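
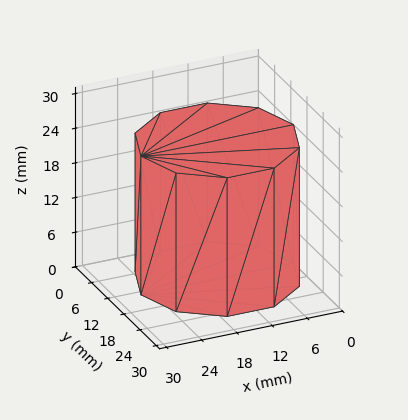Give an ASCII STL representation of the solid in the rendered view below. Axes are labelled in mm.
Reading the render: the shape is a regular 10-sided prism (a cylinder approximated with 10 flat sides), circumscribed radius ≈ 13 mm, height ≈ 24 mm (dimensions read to the nearest mm from the axis ticks). For the STL, each face is triangulated and given an outward normal.

solid part
  facet normal 0.0000 0.0000 -1.0000
    outer loop
      vertex 17.0 25.4 0.0
      vertex 23.5 20.6 0.0
      vertex 26.0 13.0 0.0
    endloop
  endfacet
  facet normal 0.0000 0.0000 -1.0000
    outer loop
      vertex 9.0 25.4 0.0
      vertex 17.0 25.4 0.0
      vertex 26.0 13.0 0.0
    endloop
  endfacet
  facet normal 0.0000 0.0000 -1.0000
    outer loop
      vertex 2.5 20.6 0.0
      vertex 9.0 25.4 0.0
      vertex 26.0 13.0 0.0
    endloop
  endfacet
  facet normal 0.0000 0.0000 -1.0000
    outer loop
      vertex 0.0 13.0 0.0
      vertex 2.5 20.6 0.0
      vertex 26.0 13.0 0.0
    endloop
  endfacet
  facet normal 0.0000 0.0000 -1.0000
    outer loop
      vertex 2.5 5.4 0.0
      vertex 0.0 13.0 0.0
      vertex 26.0 13.0 0.0
    endloop
  endfacet
  facet normal 0.0000 0.0000 -1.0000
    outer loop
      vertex 9.0 0.6 0.0
      vertex 2.5 5.4 0.0
      vertex 26.0 13.0 0.0
    endloop
  endfacet
  facet normal 0.0000 0.0000 -1.0000
    outer loop
      vertex 17.0 0.6 0.0
      vertex 9.0 0.6 0.0
      vertex 26.0 13.0 0.0
    endloop
  endfacet
  facet normal 0.0000 0.0000 -1.0000
    outer loop
      vertex 23.5 5.4 0.0
      vertex 17.0 0.6 0.0
      vertex 26.0 13.0 0.0
    endloop
  endfacet
  facet normal 0.0000 0.0000 1.0000
    outer loop
      vertex 26.0 13.0 24.0
      vertex 23.5 20.6 24.0
      vertex 17.0 25.4 24.0
    endloop
  endfacet
  facet normal 0.0000 0.0000 1.0000
    outer loop
      vertex 26.0 13.0 24.0
      vertex 17.0 25.4 24.0
      vertex 9.0 25.4 24.0
    endloop
  endfacet
  facet normal 0.0000 0.0000 1.0000
    outer loop
      vertex 26.0 13.0 24.0
      vertex 9.0 25.4 24.0
      vertex 2.5 20.6 24.0
    endloop
  endfacet
  facet normal 0.0000 0.0000 1.0000
    outer loop
      vertex 26.0 13.0 24.0
      vertex 2.5 20.6 24.0
      vertex 0.0 13.0 24.0
    endloop
  endfacet
  facet normal 0.0000 0.0000 1.0000
    outer loop
      vertex 26.0 13.0 24.0
      vertex 0.0 13.0 24.0
      vertex 2.5 5.4 24.0
    endloop
  endfacet
  facet normal 0.0000 0.0000 1.0000
    outer loop
      vertex 26.0 13.0 24.0
      vertex 2.5 5.4 24.0
      vertex 9.0 0.6 24.0
    endloop
  endfacet
  facet normal 0.0000 0.0000 1.0000
    outer loop
      vertex 26.0 13.0 24.0
      vertex 9.0 0.6 24.0
      vertex 17.0 0.6 24.0
    endloop
  endfacet
  facet normal 0.0000 0.0000 1.0000
    outer loop
      vertex 26.0 13.0 24.0
      vertex 17.0 0.6 24.0
      vertex 23.5 5.4 24.0
    endloop
  endfacet
  facet normal 0.9499 0.3125 0.0000
    outer loop
      vertex 26.0 13.0 0.0
      vertex 23.5 20.6 0.0
      vertex 23.5 20.6 24.0
    endloop
  endfacet
  facet normal 0.9499 0.3125 0.0000
    outer loop
      vertex 26.0 13.0 0.0
      vertex 23.5 20.6 24.0
      vertex 26.0 13.0 24.0
    endloop
  endfacet
  facet normal 0.5940 0.8044 0.0000
    outer loop
      vertex 23.5 20.6 0.0
      vertex 17.0 25.4 0.0
      vertex 17.0 25.4 24.0
    endloop
  endfacet
  facet normal 0.5940 0.8044 0.0000
    outer loop
      vertex 23.5 20.6 0.0
      vertex 17.0 25.4 24.0
      vertex 23.5 20.6 24.0
    endloop
  endfacet
  facet normal 0.0000 1.0000 0.0000
    outer loop
      vertex 17.0 25.4 0.0
      vertex 9.0 25.4 0.0
      vertex 9.0 25.4 24.0
    endloop
  endfacet
  facet normal 0.0000 1.0000 0.0000
    outer loop
      vertex 17.0 25.4 0.0
      vertex 9.0 25.4 24.0
      vertex 17.0 25.4 24.0
    endloop
  endfacet
  facet normal -0.5940 0.8044 0.0000
    outer loop
      vertex 9.0 25.4 0.0
      vertex 2.5 20.6 0.0
      vertex 2.5 20.6 24.0
    endloop
  endfacet
  facet normal -0.5940 0.8044 0.0000
    outer loop
      vertex 9.0 25.4 0.0
      vertex 2.5 20.6 24.0
      vertex 9.0 25.4 24.0
    endloop
  endfacet
  facet normal -0.9499 0.3125 0.0000
    outer loop
      vertex 2.5 20.6 0.0
      vertex 0.0 13.0 0.0
      vertex 0.0 13.0 24.0
    endloop
  endfacet
  facet normal -0.9499 0.3125 0.0000
    outer loop
      vertex 2.5 20.6 0.0
      vertex 0.0 13.0 24.0
      vertex 2.5 20.6 24.0
    endloop
  endfacet
  facet normal -0.9499 -0.3125 0.0000
    outer loop
      vertex 0.0 13.0 0.0
      vertex 2.5 5.4 0.0
      vertex 2.5 5.4 24.0
    endloop
  endfacet
  facet normal -0.9499 -0.3125 0.0000
    outer loop
      vertex 0.0 13.0 0.0
      vertex 2.5 5.4 24.0
      vertex 0.0 13.0 24.0
    endloop
  endfacet
  facet normal -0.5940 -0.8044 0.0000
    outer loop
      vertex 2.5 5.4 0.0
      vertex 9.0 0.6 0.0
      vertex 9.0 0.6 24.0
    endloop
  endfacet
  facet normal -0.5940 -0.8044 0.0000
    outer loop
      vertex 2.5 5.4 0.0
      vertex 9.0 0.6 24.0
      vertex 2.5 5.4 24.0
    endloop
  endfacet
  facet normal 0.0000 -1.0000 0.0000
    outer loop
      vertex 9.0 0.6 0.0
      vertex 17.0 0.6 0.0
      vertex 17.0 0.6 24.0
    endloop
  endfacet
  facet normal 0.0000 -1.0000 0.0000
    outer loop
      vertex 9.0 0.6 0.0
      vertex 17.0 0.6 24.0
      vertex 9.0 0.6 24.0
    endloop
  endfacet
  facet normal 0.5940 -0.8044 0.0000
    outer loop
      vertex 17.0 0.6 0.0
      vertex 23.5 5.4 0.0
      vertex 23.5 5.4 24.0
    endloop
  endfacet
  facet normal 0.5940 -0.8044 0.0000
    outer loop
      vertex 17.0 0.6 0.0
      vertex 23.5 5.4 24.0
      vertex 17.0 0.6 24.0
    endloop
  endfacet
  facet normal 0.9499 -0.3125 0.0000
    outer loop
      vertex 23.5 5.4 0.0
      vertex 26.0 13.0 0.0
      vertex 26.0 13.0 24.0
    endloop
  endfacet
  facet normal 0.9499 -0.3125 0.0000
    outer loop
      vertex 23.5 5.4 0.0
      vertex 26.0 13.0 24.0
      vertex 23.5 5.4 24.0
    endloop
  endfacet
endsolid part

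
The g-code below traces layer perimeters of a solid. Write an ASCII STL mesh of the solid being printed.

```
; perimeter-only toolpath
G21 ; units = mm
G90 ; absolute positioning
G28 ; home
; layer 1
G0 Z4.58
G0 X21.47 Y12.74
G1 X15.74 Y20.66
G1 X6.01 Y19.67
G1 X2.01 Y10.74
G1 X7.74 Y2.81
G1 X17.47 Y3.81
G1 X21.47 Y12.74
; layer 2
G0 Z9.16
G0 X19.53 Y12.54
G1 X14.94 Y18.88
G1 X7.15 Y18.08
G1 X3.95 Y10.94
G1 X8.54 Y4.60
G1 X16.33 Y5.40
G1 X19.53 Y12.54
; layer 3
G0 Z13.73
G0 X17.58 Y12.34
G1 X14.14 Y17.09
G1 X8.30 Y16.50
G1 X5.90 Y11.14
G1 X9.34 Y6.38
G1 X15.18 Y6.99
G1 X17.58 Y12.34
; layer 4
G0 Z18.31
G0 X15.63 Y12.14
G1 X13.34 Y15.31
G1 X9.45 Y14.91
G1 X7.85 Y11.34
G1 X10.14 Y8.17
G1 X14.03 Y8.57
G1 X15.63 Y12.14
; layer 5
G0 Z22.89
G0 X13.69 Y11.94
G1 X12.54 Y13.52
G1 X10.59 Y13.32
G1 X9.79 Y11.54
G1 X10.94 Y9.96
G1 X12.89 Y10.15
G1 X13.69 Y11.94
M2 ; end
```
solid part
  facet normal 0.0000 0.0000 -1.0000
    outer loop
      vertex 4.86 21.25 0.00
      vertex 16.54 22.45 0.00
      vertex 23.42 12.94 0.00
    endloop
  endfacet
  facet normal 0.0000 0.0000 -1.0000
    outer loop
      vertex 0.06 10.54 0.00
      vertex 4.86 21.25 0.00
      vertex 23.42 12.94 0.00
    endloop
  endfacet
  facet normal 0.0000 0.0000 -1.0000
    outer loop
      vertex 6.94 1.03 0.00
      vertex 0.06 10.54 0.00
      vertex 23.42 12.94 0.00
    endloop
  endfacet
  facet normal 0.0000 0.0000 -1.0000
    outer loop
      vertex 18.62 2.23 0.00
      vertex 6.94 1.03 0.00
      vertex 23.42 12.94 0.00
    endloop
  endfacet
  facet normal 0.7598 0.5497 0.3471
    outer loop
      vertex 23.42 12.94 0.00
      vertex 16.54 22.45 0.00
      vertex 11.74 11.74 27.47
    endloop
  endfacet
  facet normal -0.0959 0.9330 0.3470
    outer loop
      vertex 16.54 22.45 0.00
      vertex 4.86 21.25 0.00
      vertex 11.74 11.74 27.47
    endloop
  endfacet
  facet normal -0.8558 0.3836 0.3471
    outer loop
      vertex 4.86 21.25 0.00
      vertex 0.06 10.54 0.00
      vertex 11.74 11.74 27.47
    endloop
  endfacet
  facet normal -0.7598 -0.5497 0.3471
    outer loop
      vertex 0.06 10.54 0.00
      vertex 6.94 1.03 0.00
      vertex 11.74 11.74 27.47
    endloop
  endfacet
  facet normal 0.0959 -0.9330 0.3470
    outer loop
      vertex 6.94 1.03 0.00
      vertex 18.62 2.23 0.00
      vertex 11.74 11.74 27.47
    endloop
  endfacet
  facet normal 0.8558 -0.3836 0.3471
    outer loop
      vertex 18.62 2.23 0.00
      vertex 23.42 12.94 0.00
      vertex 11.74 11.74 27.47
    endloop
  endfacet
endsolid part

The G0 Z moves step by Δz≈4.58 mm. The G1 loops shrink linearly with z, so the solid tapers from its base footprint up to z≈27.5. Closing with a flat bottom cap and the tapered top and triangulating gives 10 facets — a regular 6-sided pyramid, base circumscribed radius ≈ 11.7 mm, apex at z ≈ 27.5 mm.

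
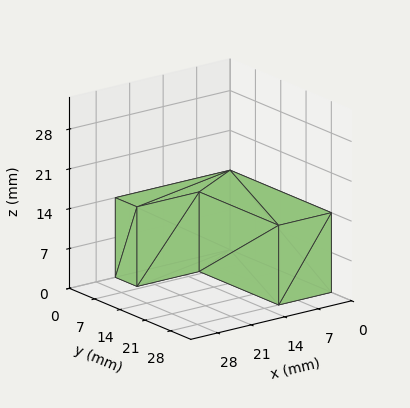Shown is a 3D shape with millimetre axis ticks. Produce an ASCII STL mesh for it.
Reading the render: the shape is an L-shaped prism: outer 24 × 28 mm, arm thicknesses ≈ 6 mm (horizontal) and 11 mm (vertical), extruded 14 mm in z (dimensions read to the nearest mm from the axis ticks). For the STL, each face is triangulated and given an outward normal.

solid part
  facet normal 0.0000 0.0000 -1.0000
    outer loop
      vertex 24.00 6.00 0.00
      vertex 24.00 0.00 0.00
      vertex 0.00 0.00 0.00
    endloop
  endfacet
  facet normal 0.0000 0.0000 -1.0000
    outer loop
      vertex 11.00 6.00 0.00
      vertex 24.00 6.00 0.00
      vertex 0.00 0.00 0.00
    endloop
  endfacet
  facet normal 0.0000 0.0000 -1.0000
    outer loop
      vertex 11.00 28.00 0.00
      vertex 11.00 6.00 0.00
      vertex 0.00 0.00 0.00
    endloop
  endfacet
  facet normal 0.0000 0.0000 -1.0000
    outer loop
      vertex 0.00 28.00 0.00
      vertex 11.00 28.00 0.00
      vertex 0.00 0.00 0.00
    endloop
  endfacet
  facet normal 0.0000 0.0000 1.0000
    outer loop
      vertex 0.00 0.00 14.00
      vertex 24.00 0.00 14.00
      vertex 24.00 6.00 14.00
    endloop
  endfacet
  facet normal 0.0000 0.0000 1.0000
    outer loop
      vertex 0.00 0.00 14.00
      vertex 24.00 6.00 14.00
      vertex 11.00 6.00 14.00
    endloop
  endfacet
  facet normal 0.0000 0.0000 1.0000
    outer loop
      vertex 0.00 0.00 14.00
      vertex 11.00 6.00 14.00
      vertex 11.00 28.00 14.00
    endloop
  endfacet
  facet normal 0.0000 0.0000 1.0000
    outer loop
      vertex 0.00 0.00 14.00
      vertex 11.00 28.00 14.00
      vertex 0.00 28.00 14.00
    endloop
  endfacet
  facet normal 0.0000 -1.0000 0.0000
    outer loop
      vertex 0.00 0.00 0.00
      vertex 24.00 0.00 0.00
      vertex 24.00 0.00 14.00
    endloop
  endfacet
  facet normal 0.0000 -1.0000 0.0000
    outer loop
      vertex 0.00 0.00 0.00
      vertex 24.00 0.00 14.00
      vertex 0.00 0.00 14.00
    endloop
  endfacet
  facet normal 1.0000 0.0000 0.0000
    outer loop
      vertex 24.00 0.00 0.00
      vertex 24.00 6.00 0.00
      vertex 24.00 6.00 14.00
    endloop
  endfacet
  facet normal 1.0000 0.0000 0.0000
    outer loop
      vertex 24.00 0.00 0.00
      vertex 24.00 6.00 14.00
      vertex 24.00 0.00 14.00
    endloop
  endfacet
  facet normal 0.0000 1.0000 0.0000
    outer loop
      vertex 24.00 6.00 0.00
      vertex 11.00 6.00 0.00
      vertex 11.00 6.00 14.00
    endloop
  endfacet
  facet normal 0.0000 1.0000 0.0000
    outer loop
      vertex 24.00 6.00 0.00
      vertex 11.00 6.00 14.00
      vertex 24.00 6.00 14.00
    endloop
  endfacet
  facet normal 1.0000 0.0000 0.0000
    outer loop
      vertex 11.00 6.00 0.00
      vertex 11.00 28.00 0.00
      vertex 11.00 28.00 14.00
    endloop
  endfacet
  facet normal 1.0000 0.0000 0.0000
    outer loop
      vertex 11.00 6.00 0.00
      vertex 11.00 28.00 14.00
      vertex 11.00 6.00 14.00
    endloop
  endfacet
  facet normal 0.0000 1.0000 0.0000
    outer loop
      vertex 11.00 28.00 0.00
      vertex 0.00 28.00 0.00
      vertex 0.00 28.00 14.00
    endloop
  endfacet
  facet normal 0.0000 1.0000 0.0000
    outer loop
      vertex 11.00 28.00 0.00
      vertex 0.00 28.00 14.00
      vertex 11.00 28.00 14.00
    endloop
  endfacet
  facet normal -1.0000 0.0000 0.0000
    outer loop
      vertex 0.00 28.00 0.00
      vertex 0.00 0.00 0.00
      vertex 0.00 0.00 14.00
    endloop
  endfacet
  facet normal -1.0000 0.0000 0.0000
    outer loop
      vertex 0.00 28.00 0.00
      vertex 0.00 0.00 14.00
      vertex 0.00 28.00 14.00
    endloop
  endfacet
endsolid part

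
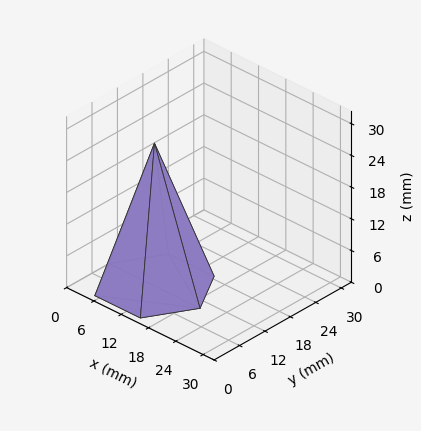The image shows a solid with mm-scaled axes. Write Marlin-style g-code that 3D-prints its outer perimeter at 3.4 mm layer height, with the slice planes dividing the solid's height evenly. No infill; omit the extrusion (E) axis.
Reading the render: the shape is a regular 6-sided pyramid, base circumscribed radius ≈ 10 mm, apex at z ≈ 27 mm (dimensions read to the nearest mm from the axis ticks). For the g-code, the solid's height is divided into equal slices at the stated Δz and each level perimeter traced with G1 moves after a G0 lift.

; perimeter-only toolpath
G21 ; units = mm
G90 ; absolute positioning
G28 ; home
; layer 1
G0 Z3.4
G0 X18.8 Y10.0
G1 X14.4 Y17.6
G1 X5.6 Y17.6
G1 X1.2 Y10.0
G1 X5.6 Y2.4
G1 X14.4 Y2.4
G1 X18.8 Y10.0
; layer 2
G0 Z6.8
G0 X17.5 Y10.0
G1 X13.8 Y16.5
G1 X6.2 Y16.5
G1 X2.5 Y10.0
G1 X6.2 Y3.5
G1 X13.8 Y3.5
G1 X17.5 Y10.0
; layer 3
G0 Z10.1
G0 X16.2 Y10.0
G1 X13.1 Y15.4
G1 X6.9 Y15.4
G1 X3.8 Y10.0
G1 X6.9 Y4.6
G1 X13.1 Y4.6
G1 X16.2 Y10.0
; layer 4
G0 Z13.5
G0 X15.0 Y10.0
G1 X12.5 Y14.3
G1 X7.5 Y14.3
G1 X5.0 Y10.0
G1 X7.5 Y5.7
G1 X12.5 Y5.7
G1 X15.0 Y10.0
; layer 5
G0 Z16.9
G0 X13.8 Y10.0
G1 X11.9 Y13.3
G1 X8.1 Y13.3
G1 X6.2 Y10.0
G1 X8.1 Y6.7
G1 X11.9 Y6.7
G1 X13.8 Y10.0
; layer 6
G0 Z20.2
G0 X12.5 Y10.0
G1 X11.2 Y12.2
G1 X8.8 Y12.2
G1 X7.5 Y10.0
G1 X8.8 Y7.8
G1 X11.2 Y7.8
G1 X12.5 Y10.0
; layer 7
G0 Z23.6
G0 X11.2 Y10.0
G1 X10.6 Y11.1
G1 X9.4 Y11.1
G1 X8.8 Y10.0
G1 X9.4 Y8.9
G1 X10.6 Y8.9
G1 X11.2 Y10.0
M2 ; end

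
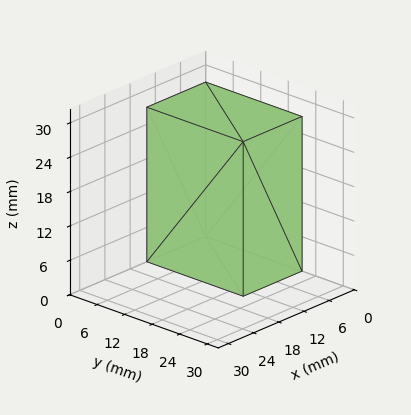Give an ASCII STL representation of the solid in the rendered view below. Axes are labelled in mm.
Reading the render: the shape is a rectangular box, roughly 14 × 21 mm footprint and 27 mm tall (dimensions read to the nearest mm from the axis ticks). For the STL, each face is triangulated and given an outward normal.

solid part
  facet normal 0.0000 0.0000 -1.0000
    outer loop
      vertex 14.0 21.0 0.0
      vertex 14.0 0.0 0.0
      vertex 0.0 0.0 0.0
    endloop
  endfacet
  facet normal 0.0000 0.0000 -1.0000
    outer loop
      vertex 0.0 21.0 0.0
      vertex 14.0 21.0 0.0
      vertex 0.0 0.0 0.0
    endloop
  endfacet
  facet normal 0.0000 0.0000 1.0000
    outer loop
      vertex 0.0 0.0 27.0
      vertex 14.0 0.0 27.0
      vertex 14.0 21.0 27.0
    endloop
  endfacet
  facet normal 0.0000 0.0000 1.0000
    outer loop
      vertex 0.0 0.0 27.0
      vertex 14.0 21.0 27.0
      vertex 0.0 21.0 27.0
    endloop
  endfacet
  facet normal 0.0000 -1.0000 0.0000
    outer loop
      vertex 0.0 0.0 0.0
      vertex 14.0 0.0 0.0
      vertex 14.0 0.0 27.0
    endloop
  endfacet
  facet normal 0.0000 -1.0000 0.0000
    outer loop
      vertex 0.0 0.0 0.0
      vertex 14.0 0.0 27.0
      vertex 0.0 0.0 27.0
    endloop
  endfacet
  facet normal 0.0000 1.0000 0.0000
    outer loop
      vertex 14.0 21.0 27.0
      vertex 14.0 21.0 0.0
      vertex 0.0 21.0 0.0
    endloop
  endfacet
  facet normal 0.0000 1.0000 0.0000
    outer loop
      vertex 0.0 21.0 27.0
      vertex 14.0 21.0 27.0
      vertex 0.0 21.0 0.0
    endloop
  endfacet
  facet normal -1.0000 0.0000 0.0000
    outer loop
      vertex 0.0 21.0 27.0
      vertex 0.0 21.0 0.0
      vertex 0.0 0.0 0.0
    endloop
  endfacet
  facet normal -1.0000 0.0000 0.0000
    outer loop
      vertex 0.0 0.0 27.0
      vertex 0.0 21.0 27.0
      vertex 0.0 0.0 0.0
    endloop
  endfacet
  facet normal 1.0000 0.0000 0.0000
    outer loop
      vertex 14.0 0.0 0.0
      vertex 14.0 21.0 0.0
      vertex 14.0 21.0 27.0
    endloop
  endfacet
  facet normal 1.0000 0.0000 0.0000
    outer loop
      vertex 14.0 0.0 0.0
      vertex 14.0 21.0 27.0
      vertex 14.0 0.0 27.0
    endloop
  endfacet
endsolid part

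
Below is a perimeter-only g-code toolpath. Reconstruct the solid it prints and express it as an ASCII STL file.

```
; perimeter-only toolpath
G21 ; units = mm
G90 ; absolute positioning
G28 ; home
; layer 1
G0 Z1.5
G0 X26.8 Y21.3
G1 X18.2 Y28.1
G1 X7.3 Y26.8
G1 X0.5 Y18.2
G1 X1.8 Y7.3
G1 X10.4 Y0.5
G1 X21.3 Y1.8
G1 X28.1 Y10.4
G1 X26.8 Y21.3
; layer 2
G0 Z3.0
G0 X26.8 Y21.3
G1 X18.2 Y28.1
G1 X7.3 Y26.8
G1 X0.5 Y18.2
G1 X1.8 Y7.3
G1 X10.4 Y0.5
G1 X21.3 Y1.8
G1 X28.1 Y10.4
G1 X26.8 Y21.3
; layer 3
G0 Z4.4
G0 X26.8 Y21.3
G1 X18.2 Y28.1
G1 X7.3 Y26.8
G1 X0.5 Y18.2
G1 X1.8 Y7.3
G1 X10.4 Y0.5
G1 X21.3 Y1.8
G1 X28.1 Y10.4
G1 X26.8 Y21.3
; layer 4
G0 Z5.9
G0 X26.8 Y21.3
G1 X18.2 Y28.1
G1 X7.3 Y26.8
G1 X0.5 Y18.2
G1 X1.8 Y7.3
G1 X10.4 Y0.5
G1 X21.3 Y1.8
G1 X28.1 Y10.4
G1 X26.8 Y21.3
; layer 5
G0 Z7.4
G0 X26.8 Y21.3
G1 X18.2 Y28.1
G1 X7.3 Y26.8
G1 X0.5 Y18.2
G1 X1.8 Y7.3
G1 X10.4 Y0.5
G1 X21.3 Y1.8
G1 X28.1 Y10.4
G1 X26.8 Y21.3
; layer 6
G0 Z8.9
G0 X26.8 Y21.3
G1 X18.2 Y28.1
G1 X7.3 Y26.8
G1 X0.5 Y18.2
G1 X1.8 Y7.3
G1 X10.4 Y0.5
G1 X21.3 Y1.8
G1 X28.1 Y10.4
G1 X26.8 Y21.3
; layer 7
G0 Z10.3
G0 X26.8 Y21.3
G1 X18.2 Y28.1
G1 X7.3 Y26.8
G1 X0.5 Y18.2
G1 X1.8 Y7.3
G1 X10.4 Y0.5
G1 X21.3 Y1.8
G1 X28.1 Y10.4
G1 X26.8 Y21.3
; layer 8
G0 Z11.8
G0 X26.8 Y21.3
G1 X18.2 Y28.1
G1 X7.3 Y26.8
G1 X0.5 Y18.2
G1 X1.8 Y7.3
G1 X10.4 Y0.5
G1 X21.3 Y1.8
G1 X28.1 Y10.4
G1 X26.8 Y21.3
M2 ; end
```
solid part
  facet normal 0.0000 0.0000 -1.0000
    outer loop
      vertex 7.3 26.8 0.0
      vertex 18.2 28.1 0.0
      vertex 26.8 21.3 0.0
    endloop
  endfacet
  facet normal 0.0000 0.0000 -1.0000
    outer loop
      vertex 0.5 18.2 0.0
      vertex 7.3 26.8 0.0
      vertex 26.8 21.3 0.0
    endloop
  endfacet
  facet normal 0.0000 0.0000 -1.0000
    outer loop
      vertex 1.8 7.3 0.0
      vertex 0.5 18.2 0.0
      vertex 26.8 21.3 0.0
    endloop
  endfacet
  facet normal 0.0000 0.0000 -1.0000
    outer loop
      vertex 10.4 0.5 0.0
      vertex 1.8 7.3 0.0
      vertex 26.8 21.3 0.0
    endloop
  endfacet
  facet normal 0.0000 0.0000 -1.0000
    outer loop
      vertex 21.3 1.8 0.0
      vertex 10.4 0.5 0.0
      vertex 26.8 21.3 0.0
    endloop
  endfacet
  facet normal 0.0000 0.0000 -1.0000
    outer loop
      vertex 28.1 10.4 0.0
      vertex 21.3 1.8 0.0
      vertex 26.8 21.3 0.0
    endloop
  endfacet
  facet normal 0.0000 0.0000 1.0000
    outer loop
      vertex 26.8 21.3 11.8
      vertex 18.2 28.1 11.8
      vertex 7.3 26.8 11.8
    endloop
  endfacet
  facet normal 0.0000 0.0000 1.0000
    outer loop
      vertex 26.8 21.3 11.8
      vertex 7.3 26.8 11.8
      vertex 0.5 18.2 11.8
    endloop
  endfacet
  facet normal 0.0000 0.0000 1.0000
    outer loop
      vertex 26.8 21.3 11.8
      vertex 0.5 18.2 11.8
      vertex 1.8 7.3 11.8
    endloop
  endfacet
  facet normal 0.0000 0.0000 1.0000
    outer loop
      vertex 26.8 21.3 11.8
      vertex 1.8 7.3 11.8
      vertex 10.4 0.5 11.8
    endloop
  endfacet
  facet normal 0.0000 0.0000 1.0000
    outer loop
      vertex 26.8 21.3 11.8
      vertex 10.4 0.5 11.8
      vertex 21.3 1.8 11.8
    endloop
  endfacet
  facet normal 0.0000 0.0000 1.0000
    outer loop
      vertex 26.8 21.3 11.8
      vertex 21.3 1.8 11.8
      vertex 28.1 10.4 11.8
    endloop
  endfacet
  facet normal 0.6202 0.7844 0.0000
    outer loop
      vertex 26.8 21.3 0.0
      vertex 18.2 28.1 0.0
      vertex 18.2 28.1 11.8
    endloop
  endfacet
  facet normal 0.6202 0.7844 0.0000
    outer loop
      vertex 26.8 21.3 0.0
      vertex 18.2 28.1 11.8
      vertex 26.8 21.3 11.8
    endloop
  endfacet
  facet normal -0.1184 0.9930 0.0000
    outer loop
      vertex 18.2 28.1 0.0
      vertex 7.3 26.8 0.0
      vertex 7.3 26.8 11.8
    endloop
  endfacet
  facet normal -0.1184 0.9930 0.0000
    outer loop
      vertex 18.2 28.1 0.0
      vertex 7.3 26.8 11.8
      vertex 18.2 28.1 11.8
    endloop
  endfacet
  facet normal -0.7844 0.6202 0.0000
    outer loop
      vertex 7.3 26.8 0.0
      vertex 0.5 18.2 0.0
      vertex 0.5 18.2 11.8
    endloop
  endfacet
  facet normal -0.7844 0.6202 0.0000
    outer loop
      vertex 7.3 26.8 0.0
      vertex 0.5 18.2 11.8
      vertex 7.3 26.8 11.8
    endloop
  endfacet
  facet normal -0.9930 -0.1184 0.0000
    outer loop
      vertex 0.5 18.2 0.0
      vertex 1.8 7.3 0.0
      vertex 1.8 7.3 11.8
    endloop
  endfacet
  facet normal -0.9930 -0.1184 0.0000
    outer loop
      vertex 0.5 18.2 0.0
      vertex 1.8 7.3 11.8
      vertex 0.5 18.2 11.8
    endloop
  endfacet
  facet normal -0.6202 -0.7844 0.0000
    outer loop
      vertex 1.8 7.3 0.0
      vertex 10.4 0.5 0.0
      vertex 10.4 0.5 11.8
    endloop
  endfacet
  facet normal -0.6202 -0.7844 0.0000
    outer loop
      vertex 1.8 7.3 0.0
      vertex 10.4 0.5 11.8
      vertex 1.8 7.3 11.8
    endloop
  endfacet
  facet normal 0.1184 -0.9930 0.0000
    outer loop
      vertex 10.4 0.5 0.0
      vertex 21.3 1.8 0.0
      vertex 21.3 1.8 11.8
    endloop
  endfacet
  facet normal 0.1184 -0.9930 0.0000
    outer loop
      vertex 10.4 0.5 0.0
      vertex 21.3 1.8 11.8
      vertex 10.4 0.5 11.8
    endloop
  endfacet
  facet normal 0.7844 -0.6202 0.0000
    outer loop
      vertex 21.3 1.8 0.0
      vertex 28.1 10.4 0.0
      vertex 28.1 10.4 11.8
    endloop
  endfacet
  facet normal 0.7844 -0.6202 0.0000
    outer loop
      vertex 21.3 1.8 0.0
      vertex 28.1 10.4 11.8
      vertex 21.3 1.8 11.8
    endloop
  endfacet
  facet normal 0.9930 0.1184 0.0000
    outer loop
      vertex 28.1 10.4 0.0
      vertex 26.8 21.3 0.0
      vertex 26.8 21.3 11.8
    endloop
  endfacet
  facet normal 0.9930 0.1184 0.0000
    outer loop
      vertex 28.1 10.4 0.0
      vertex 26.8 21.3 11.8
      vertex 28.1 10.4 11.8
    endloop
  endfacet
endsolid part

The G0 Z moves step by Δz≈1.5 mm. Every layer's G1 loop is the same polygon, so the solid is a straight extrusion of it from z=0 to z≈11.8. Closing with flat bottom and top caps and triangulating gives 28 facets — a regular 8-sided prism (a cylinder approximated with 8 flat sides), circumscribed radius ≈ 14.3 mm, height ≈ 11.8 mm.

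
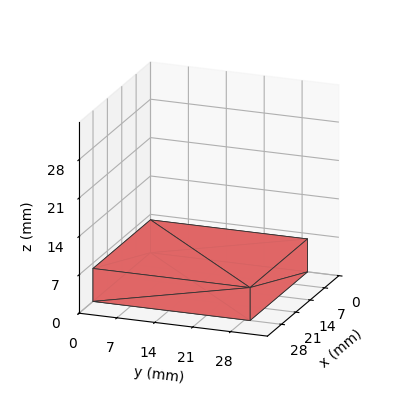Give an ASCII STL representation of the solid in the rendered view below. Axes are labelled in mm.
Reading the render: the shape is a rectangular box, roughly 28 × 29 mm footprint and 6 mm tall (dimensions read to the nearest mm from the axis ticks). For the STL, each face is triangulated and given an outward normal.

solid part
  facet normal 0.0000 0.0000 -1.0000
    outer loop
      vertex 28.00 29.00 0.00
      vertex 28.00 0.00 0.00
      vertex 0.00 0.00 0.00
    endloop
  endfacet
  facet normal 0.0000 0.0000 -1.0000
    outer loop
      vertex 0.00 29.00 0.00
      vertex 28.00 29.00 0.00
      vertex 0.00 0.00 0.00
    endloop
  endfacet
  facet normal 0.0000 0.0000 1.0000
    outer loop
      vertex 0.00 0.00 6.00
      vertex 28.00 0.00 6.00
      vertex 28.00 29.00 6.00
    endloop
  endfacet
  facet normal 0.0000 0.0000 1.0000
    outer loop
      vertex 0.00 0.00 6.00
      vertex 28.00 29.00 6.00
      vertex 0.00 29.00 6.00
    endloop
  endfacet
  facet normal 0.0000 -1.0000 0.0000
    outer loop
      vertex 0.00 0.00 0.00
      vertex 28.00 0.00 0.00
      vertex 28.00 0.00 6.00
    endloop
  endfacet
  facet normal 0.0000 -1.0000 0.0000
    outer loop
      vertex 0.00 0.00 0.00
      vertex 28.00 0.00 6.00
      vertex 0.00 0.00 6.00
    endloop
  endfacet
  facet normal 0.0000 1.0000 0.0000
    outer loop
      vertex 28.00 29.00 6.00
      vertex 28.00 29.00 0.00
      vertex 0.00 29.00 0.00
    endloop
  endfacet
  facet normal 0.0000 1.0000 0.0000
    outer loop
      vertex 0.00 29.00 6.00
      vertex 28.00 29.00 6.00
      vertex 0.00 29.00 0.00
    endloop
  endfacet
  facet normal -1.0000 0.0000 0.0000
    outer loop
      vertex 0.00 29.00 6.00
      vertex 0.00 29.00 0.00
      vertex 0.00 0.00 0.00
    endloop
  endfacet
  facet normal -1.0000 0.0000 0.0000
    outer loop
      vertex 0.00 0.00 6.00
      vertex 0.00 29.00 6.00
      vertex 0.00 0.00 0.00
    endloop
  endfacet
  facet normal 1.0000 0.0000 0.0000
    outer loop
      vertex 28.00 0.00 0.00
      vertex 28.00 29.00 0.00
      vertex 28.00 29.00 6.00
    endloop
  endfacet
  facet normal 1.0000 0.0000 0.0000
    outer loop
      vertex 28.00 0.00 0.00
      vertex 28.00 29.00 6.00
      vertex 28.00 0.00 6.00
    endloop
  endfacet
endsolid part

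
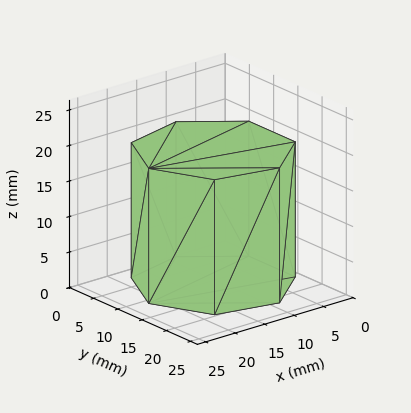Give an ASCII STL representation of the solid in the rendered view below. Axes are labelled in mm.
Reading the render: the shape is a regular 7-sided prism (a cylinder approximated with 7 flat sides), circumscribed radius ≈ 11 mm, height ≈ 19 mm (dimensions read to the nearest mm from the axis ticks). For the STL, each face is triangulated and given an outward normal.

solid part
  facet normal 0.0000 0.0000 -1.0000
    outer loop
      vertex 8.6 21.7 0.0
      vertex 17.9 19.6 0.0
      vertex 22.0 11.0 0.0
    endloop
  endfacet
  facet normal 0.0000 0.0000 -1.0000
    outer loop
      vertex 1.1 15.8 0.0
      vertex 8.6 21.7 0.0
      vertex 22.0 11.0 0.0
    endloop
  endfacet
  facet normal 0.0000 0.0000 -1.0000
    outer loop
      vertex 1.1 6.2 0.0
      vertex 1.1 15.8 0.0
      vertex 22.0 11.0 0.0
    endloop
  endfacet
  facet normal 0.0000 0.0000 -1.0000
    outer loop
      vertex 8.6 0.3 0.0
      vertex 1.1 6.2 0.0
      vertex 22.0 11.0 0.0
    endloop
  endfacet
  facet normal 0.0000 0.0000 -1.0000
    outer loop
      vertex 17.9 2.4 0.0
      vertex 8.6 0.3 0.0
      vertex 22.0 11.0 0.0
    endloop
  endfacet
  facet normal 0.0000 0.0000 1.0000
    outer loop
      vertex 22.0 11.0 19.0
      vertex 17.9 19.6 19.0
      vertex 8.6 21.7 19.0
    endloop
  endfacet
  facet normal 0.0000 0.0000 1.0000
    outer loop
      vertex 22.0 11.0 19.0
      vertex 8.6 21.7 19.0
      vertex 1.1 15.8 19.0
    endloop
  endfacet
  facet normal 0.0000 0.0000 1.0000
    outer loop
      vertex 22.0 11.0 19.0
      vertex 1.1 15.8 19.0
      vertex 1.1 6.2 19.0
    endloop
  endfacet
  facet normal 0.0000 0.0000 1.0000
    outer loop
      vertex 22.0 11.0 19.0
      vertex 1.1 6.2 19.0
      vertex 8.6 0.3 19.0
    endloop
  endfacet
  facet normal 0.0000 0.0000 1.0000
    outer loop
      vertex 22.0 11.0 19.0
      vertex 8.6 0.3 19.0
      vertex 17.9 2.4 19.0
    endloop
  endfacet
  facet normal 0.9027 0.4303 0.0000
    outer loop
      vertex 22.0 11.0 0.0
      vertex 17.9 19.6 0.0
      vertex 17.9 19.6 19.0
    endloop
  endfacet
  facet normal 0.9027 0.4303 0.0000
    outer loop
      vertex 22.0 11.0 0.0
      vertex 17.9 19.6 19.0
      vertex 22.0 11.0 19.0
    endloop
  endfacet
  facet normal 0.2203 0.9754 0.0000
    outer loop
      vertex 17.9 19.6 0.0
      vertex 8.6 21.7 0.0
      vertex 8.6 21.7 19.0
    endloop
  endfacet
  facet normal 0.2203 0.9754 0.0000
    outer loop
      vertex 17.9 19.6 0.0
      vertex 8.6 21.7 19.0
      vertex 17.9 19.6 19.0
    endloop
  endfacet
  facet normal -0.6183 0.7860 0.0000
    outer loop
      vertex 8.6 21.7 0.0
      vertex 1.1 15.8 0.0
      vertex 1.1 15.8 19.0
    endloop
  endfacet
  facet normal -0.6183 0.7860 0.0000
    outer loop
      vertex 8.6 21.7 0.0
      vertex 1.1 15.8 19.0
      vertex 8.6 21.7 19.0
    endloop
  endfacet
  facet normal -1.0000 0.0000 0.0000
    outer loop
      vertex 1.1 15.8 0.0
      vertex 1.1 6.2 0.0
      vertex 1.1 6.2 19.0
    endloop
  endfacet
  facet normal -1.0000 0.0000 0.0000
    outer loop
      vertex 1.1 15.8 0.0
      vertex 1.1 6.2 19.0
      vertex 1.1 15.8 19.0
    endloop
  endfacet
  facet normal -0.6183 -0.7860 0.0000
    outer loop
      vertex 1.1 6.2 0.0
      vertex 8.6 0.3 0.0
      vertex 8.6 0.3 19.0
    endloop
  endfacet
  facet normal -0.6183 -0.7860 0.0000
    outer loop
      vertex 1.1 6.2 0.0
      vertex 8.6 0.3 19.0
      vertex 1.1 6.2 19.0
    endloop
  endfacet
  facet normal 0.2203 -0.9754 0.0000
    outer loop
      vertex 8.6 0.3 0.0
      vertex 17.9 2.4 0.0
      vertex 17.9 2.4 19.0
    endloop
  endfacet
  facet normal 0.2203 -0.9754 0.0000
    outer loop
      vertex 8.6 0.3 0.0
      vertex 17.9 2.4 19.0
      vertex 8.6 0.3 19.0
    endloop
  endfacet
  facet normal 0.9027 -0.4303 0.0000
    outer loop
      vertex 17.9 2.4 0.0
      vertex 22.0 11.0 0.0
      vertex 22.0 11.0 19.0
    endloop
  endfacet
  facet normal 0.9027 -0.4303 0.0000
    outer loop
      vertex 17.9 2.4 0.0
      vertex 22.0 11.0 19.0
      vertex 17.9 2.4 19.0
    endloop
  endfacet
endsolid part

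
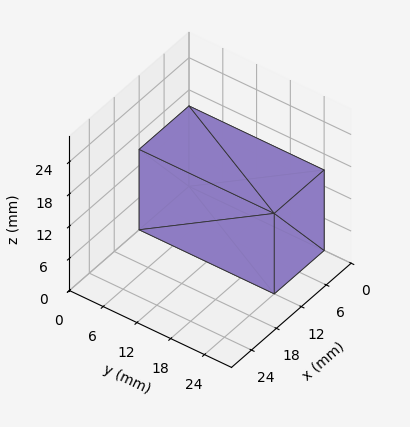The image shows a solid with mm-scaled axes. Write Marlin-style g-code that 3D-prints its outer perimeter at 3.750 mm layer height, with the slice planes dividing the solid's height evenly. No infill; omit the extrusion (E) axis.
Reading the render: the shape is a rectangular box, roughly 12 × 24 mm footprint and 15 mm tall (dimensions read to the nearest mm from the axis ticks). For the g-code, the solid's height is divided into equal slices at the stated Δz and each level perimeter traced with G1 moves after a G0 lift.

; perimeter-only toolpath
G21 ; units = mm
G90 ; absolute positioning
G28 ; home
; layer 1
G0 Z3.750
G0 X0.000 Y0.000
G1 X12.000 Y0.000
G1 X12.000 Y24.000
G1 X0.000 Y24.000
G1 X0.000 Y0.000
; layer 2
G0 Z7.500
G0 X0.000 Y0.000
G1 X12.000 Y0.000
G1 X12.000 Y24.000
G1 X0.000 Y24.000
G1 X0.000 Y0.000
; layer 3
G0 Z11.250
G0 X0.000 Y0.000
G1 X12.000 Y0.000
G1 X12.000 Y24.000
G1 X0.000 Y24.000
G1 X0.000 Y0.000
; layer 4
G0 Z15.000
G0 X0.000 Y0.000
G1 X12.000 Y0.000
G1 X12.000 Y24.000
G1 X0.000 Y24.000
G1 X0.000 Y0.000
M2 ; end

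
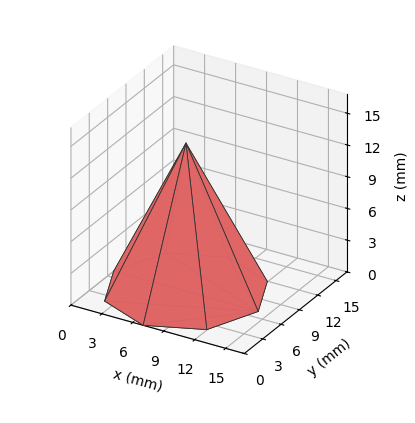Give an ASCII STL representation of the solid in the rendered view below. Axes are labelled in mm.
Reading the render: the shape is a regular 8-sided pyramid, base circumscribed radius ≈ 7 mm, apex at z ≈ 14 mm (dimensions read to the nearest mm from the axis ticks). For the STL, each face is triangulated and given an outward normal.

solid part
  facet normal 0.0000 0.0000 -1.0000
    outer loop
      vertex 7.000 14.000 0.000
      vertex 11.950 11.950 0.000
      vertex 14.000 7.000 0.000
    endloop
  endfacet
  facet normal 0.0000 0.0000 -1.0000
    outer loop
      vertex 2.050 11.950 0.000
      vertex 7.000 14.000 0.000
      vertex 14.000 7.000 0.000
    endloop
  endfacet
  facet normal 0.0000 0.0000 -1.0000
    outer loop
      vertex 0.000 7.000 0.000
      vertex 2.050 11.950 0.000
      vertex 14.000 7.000 0.000
    endloop
  endfacet
  facet normal 0.0000 0.0000 -1.0000
    outer loop
      vertex 2.050 2.050 0.000
      vertex 0.000 7.000 0.000
      vertex 14.000 7.000 0.000
    endloop
  endfacet
  facet normal 0.0000 0.0000 -1.0000
    outer loop
      vertex 7.000 0.000 0.000
      vertex 2.050 2.050 0.000
      vertex 14.000 7.000 0.000
    endloop
  endfacet
  facet normal 0.0000 0.0000 -1.0000
    outer loop
      vertex 11.950 2.050 0.000
      vertex 7.000 0.000 0.000
      vertex 14.000 7.000 0.000
    endloop
  endfacet
  facet normal 0.8387 0.3474 0.4194
    outer loop
      vertex 14.000 7.000 0.000
      vertex 11.950 11.950 0.000
      vertex 7.000 7.000 14.000
    endloop
  endfacet
  facet normal 0.3474 0.8387 0.4194
    outer loop
      vertex 11.950 11.950 0.000
      vertex 7.000 14.000 0.000
      vertex 7.000 7.000 14.000
    endloop
  endfacet
  facet normal -0.3474 0.8387 0.4194
    outer loop
      vertex 7.000 14.000 0.000
      vertex 2.050 11.950 0.000
      vertex 7.000 7.000 14.000
    endloop
  endfacet
  facet normal -0.8387 0.3474 0.4194
    outer loop
      vertex 2.050 11.950 0.000
      vertex 0.000 7.000 0.000
      vertex 7.000 7.000 14.000
    endloop
  endfacet
  facet normal -0.8387 -0.3474 0.4194
    outer loop
      vertex 0.000 7.000 0.000
      vertex 2.050 2.050 0.000
      vertex 7.000 7.000 14.000
    endloop
  endfacet
  facet normal -0.3474 -0.8387 0.4194
    outer loop
      vertex 2.050 2.050 0.000
      vertex 7.000 0.000 0.000
      vertex 7.000 7.000 14.000
    endloop
  endfacet
  facet normal 0.3474 -0.8387 0.4194
    outer loop
      vertex 7.000 0.000 0.000
      vertex 11.950 2.050 0.000
      vertex 7.000 7.000 14.000
    endloop
  endfacet
  facet normal 0.8387 -0.3474 0.4194
    outer loop
      vertex 11.950 2.050 0.000
      vertex 14.000 7.000 0.000
      vertex 7.000 7.000 14.000
    endloop
  endfacet
endsolid part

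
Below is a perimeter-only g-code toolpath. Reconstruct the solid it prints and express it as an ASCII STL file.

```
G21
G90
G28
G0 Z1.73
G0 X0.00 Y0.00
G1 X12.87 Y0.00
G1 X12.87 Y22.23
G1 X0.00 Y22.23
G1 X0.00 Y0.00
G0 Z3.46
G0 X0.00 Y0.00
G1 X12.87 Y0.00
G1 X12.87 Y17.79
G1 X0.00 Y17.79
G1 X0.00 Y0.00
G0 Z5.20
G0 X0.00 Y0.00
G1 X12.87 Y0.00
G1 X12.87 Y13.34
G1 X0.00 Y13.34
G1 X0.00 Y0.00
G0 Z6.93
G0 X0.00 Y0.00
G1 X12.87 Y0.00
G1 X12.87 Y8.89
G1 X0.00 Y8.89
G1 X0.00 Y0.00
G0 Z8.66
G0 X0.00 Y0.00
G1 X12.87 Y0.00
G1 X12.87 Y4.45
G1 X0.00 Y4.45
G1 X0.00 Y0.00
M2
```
solid part
  facet normal 0.0000 0.0000 -1.0000
    outer loop
      vertex 12.87 26.68 0.00
      vertex 12.87 0.00 0.00
      vertex 0.00 0.00 0.00
    endloop
  endfacet
  facet normal 0.0000 0.0000 -1.0000
    outer loop
      vertex 0.00 26.68 0.00
      vertex 12.87 26.68 0.00
      vertex 0.00 0.00 0.00
    endloop
  endfacet
  facet normal 0.0000 -1.0000 0.0000
    outer loop
      vertex 0.00 0.00 0.00
      vertex 12.87 0.00 0.00
      vertex 12.87 0.00 10.39
    endloop
  endfacet
  facet normal 0.0000 -1.0000 0.0000
    outer loop
      vertex 0.00 0.00 0.00
      vertex 12.87 0.00 10.39
      vertex 0.00 0.00 10.39
    endloop
  endfacet
  facet normal 0.0000 0.3629 0.9318
    outer loop
      vertex 0.00 0.00 10.39
      vertex 12.87 0.00 10.39
      vertex 12.87 26.68 0.00
    endloop
  endfacet
  facet normal 0.0000 0.3629 0.9318
    outer loop
      vertex 0.00 0.00 10.39
      vertex 12.87 26.68 0.00
      vertex 0.00 26.68 0.00
    endloop
  endfacet
  facet normal -1.0000 0.0000 0.0000
    outer loop
      vertex 0.00 0.00 10.39
      vertex 0.00 26.68 0.00
      vertex 0.00 0.00 0.00
    endloop
  endfacet
  facet normal 1.0000 0.0000 0.0000
    outer loop
      vertex 12.87 0.00 0.00
      vertex 12.87 26.68 0.00
      vertex 12.87 0.00 10.39
    endloop
  endfacet
endsolid part

The G0 Z moves step by Δz≈1.73 mm. The G1 loops shrink linearly with z, so the solid tapers from its base footprint up to z≈10.4. Closing with a flat bottom cap and the tapered top and triangulating gives 8 facets — a wedge (ramp): 12.9 × 26.7 mm base, rising to 10.4 mm along the y=0 edge and sloping linearly to z=0 at y=26.7.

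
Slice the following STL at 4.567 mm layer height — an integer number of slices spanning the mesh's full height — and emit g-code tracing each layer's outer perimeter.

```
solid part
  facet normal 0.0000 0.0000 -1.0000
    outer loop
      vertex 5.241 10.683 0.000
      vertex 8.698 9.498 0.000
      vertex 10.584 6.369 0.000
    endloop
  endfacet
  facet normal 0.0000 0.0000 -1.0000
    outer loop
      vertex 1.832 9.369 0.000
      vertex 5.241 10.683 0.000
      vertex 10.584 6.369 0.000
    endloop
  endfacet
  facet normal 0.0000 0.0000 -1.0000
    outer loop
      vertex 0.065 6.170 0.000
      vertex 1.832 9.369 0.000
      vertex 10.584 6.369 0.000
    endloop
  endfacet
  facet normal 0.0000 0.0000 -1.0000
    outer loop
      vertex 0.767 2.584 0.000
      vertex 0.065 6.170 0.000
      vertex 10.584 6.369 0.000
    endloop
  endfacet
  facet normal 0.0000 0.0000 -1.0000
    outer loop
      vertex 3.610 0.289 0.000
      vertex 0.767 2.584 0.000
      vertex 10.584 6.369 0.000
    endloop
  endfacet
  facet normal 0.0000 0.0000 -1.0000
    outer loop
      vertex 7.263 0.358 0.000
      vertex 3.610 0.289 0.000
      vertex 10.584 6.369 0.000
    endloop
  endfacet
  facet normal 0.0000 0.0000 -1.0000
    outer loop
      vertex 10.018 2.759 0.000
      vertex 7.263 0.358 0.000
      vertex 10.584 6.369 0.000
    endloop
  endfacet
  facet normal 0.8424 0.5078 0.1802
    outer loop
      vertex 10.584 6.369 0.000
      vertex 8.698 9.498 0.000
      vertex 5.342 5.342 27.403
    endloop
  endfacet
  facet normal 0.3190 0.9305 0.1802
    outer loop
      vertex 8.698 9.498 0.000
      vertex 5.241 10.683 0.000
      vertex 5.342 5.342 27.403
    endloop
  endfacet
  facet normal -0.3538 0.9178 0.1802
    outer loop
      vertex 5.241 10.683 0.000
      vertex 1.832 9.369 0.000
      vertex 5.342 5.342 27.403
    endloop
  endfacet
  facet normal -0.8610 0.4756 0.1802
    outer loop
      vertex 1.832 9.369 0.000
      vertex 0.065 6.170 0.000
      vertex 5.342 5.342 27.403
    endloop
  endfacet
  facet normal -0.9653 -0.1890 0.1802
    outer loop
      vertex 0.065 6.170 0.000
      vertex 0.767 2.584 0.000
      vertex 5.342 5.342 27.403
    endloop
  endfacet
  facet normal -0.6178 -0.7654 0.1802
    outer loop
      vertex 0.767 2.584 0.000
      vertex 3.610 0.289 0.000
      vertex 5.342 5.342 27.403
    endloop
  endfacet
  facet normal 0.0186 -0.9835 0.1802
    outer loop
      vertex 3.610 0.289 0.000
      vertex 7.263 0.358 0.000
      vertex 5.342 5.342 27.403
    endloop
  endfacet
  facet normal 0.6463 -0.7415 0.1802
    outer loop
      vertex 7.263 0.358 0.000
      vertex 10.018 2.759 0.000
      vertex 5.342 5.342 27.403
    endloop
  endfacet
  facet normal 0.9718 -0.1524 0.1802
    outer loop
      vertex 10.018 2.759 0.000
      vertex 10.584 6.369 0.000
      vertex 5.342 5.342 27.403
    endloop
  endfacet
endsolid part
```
; perimeter-only toolpath
G21 ; units = mm
G90 ; absolute positioning
G28 ; home
; layer 1
G0 Z4.567
G0 X9.710 Y6.198
G1 X8.139 Y8.805
G1 X5.258 Y9.793
G1 X2.417 Y8.698
G1 X0.944 Y6.032
G1 X1.529 Y3.044
G1 X3.899 Y1.131
G1 X6.943 Y1.189
G1 X9.239 Y3.189
G1 X9.710 Y6.198
; layer 2
G0 Z9.134
G0 X8.837 Y6.027
G1 X7.579 Y8.113
G1 X5.275 Y8.903
G1 X3.002 Y8.027
G1 X1.824 Y5.894
G1 X2.292 Y3.503
G1 X4.187 Y1.973
G1 X6.623 Y2.019
G1 X8.459 Y3.620
G1 X8.837 Y6.027
; layer 3
G0 Z13.701
G0 X7.963 Y5.855
G1 X7.020 Y7.420
G1 X5.291 Y8.012
G1 X3.587 Y7.355
G1 X2.704 Y5.756
G1 X3.054 Y3.963
G1 X4.476 Y2.815
G1 X6.303 Y2.850
G1 X7.680 Y4.050
G1 X7.963 Y5.855
; layer 4
G0 Z18.269
G0 X7.089 Y5.684
G1 X6.461 Y6.727
G1 X5.308 Y7.122
G1 X4.172 Y6.684
G1 X3.583 Y5.618
G1 X3.817 Y4.423
G1 X4.765 Y3.658
G1 X5.982 Y3.681
G1 X6.901 Y4.481
G1 X7.089 Y5.684
; layer 5
G0 Z22.836
G0 X6.216 Y5.513
G1 X5.901 Y6.035
G1 X5.325 Y6.232
G1 X4.757 Y6.013
G1 X4.462 Y5.480
G1 X4.579 Y4.882
G1 X5.053 Y4.500
G1 X5.662 Y4.511
G1 X6.121 Y4.912
G1 X6.216 Y5.513
M2 ; end

The solid is a regular 9-sided pyramid, base circumscribed radius ≈ 5.34 mm, apex at z ≈ 27.4 mm. Slicing at Δz = 4.567 mm — 6 equal slices spanning the solid's height, so layer i sits at z = i·h/6 — gives 5 non-empty perimeters. Each is a 9-segment closed polygon; G0 lifts to the layer z and rapids to the start vertex, then G1 traces the edges. The cross-section shrinks linearly with z (the slice at the apex is degenerate and omitted).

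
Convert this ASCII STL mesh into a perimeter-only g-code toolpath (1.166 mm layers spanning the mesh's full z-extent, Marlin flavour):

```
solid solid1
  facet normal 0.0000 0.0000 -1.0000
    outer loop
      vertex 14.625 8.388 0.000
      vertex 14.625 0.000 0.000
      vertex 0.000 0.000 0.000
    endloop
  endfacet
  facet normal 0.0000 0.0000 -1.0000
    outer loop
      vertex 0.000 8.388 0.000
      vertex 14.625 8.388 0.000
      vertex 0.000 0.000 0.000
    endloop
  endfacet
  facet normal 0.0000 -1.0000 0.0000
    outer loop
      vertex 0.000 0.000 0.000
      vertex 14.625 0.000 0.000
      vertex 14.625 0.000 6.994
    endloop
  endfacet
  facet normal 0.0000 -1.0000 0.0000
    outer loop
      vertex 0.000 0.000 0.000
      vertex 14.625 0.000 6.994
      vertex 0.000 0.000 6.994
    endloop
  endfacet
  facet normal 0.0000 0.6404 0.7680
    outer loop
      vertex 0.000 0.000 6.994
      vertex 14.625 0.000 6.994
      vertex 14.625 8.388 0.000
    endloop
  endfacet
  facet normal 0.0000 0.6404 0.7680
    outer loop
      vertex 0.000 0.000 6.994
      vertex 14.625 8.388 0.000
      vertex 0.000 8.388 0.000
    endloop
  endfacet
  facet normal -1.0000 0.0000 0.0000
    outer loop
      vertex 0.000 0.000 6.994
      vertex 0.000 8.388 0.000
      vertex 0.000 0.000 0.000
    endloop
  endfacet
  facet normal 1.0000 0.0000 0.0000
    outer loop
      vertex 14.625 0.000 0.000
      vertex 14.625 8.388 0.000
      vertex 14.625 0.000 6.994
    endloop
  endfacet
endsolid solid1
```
; perimeter-only toolpath
G21 ; units = mm
G90 ; absolute positioning
G28 ; home
; layer 1
G0 Z1.166
G0 X0.000 Y0.000
G1 X14.625 Y0.000
G1 X14.625 Y6.990
G1 X0.000 Y6.990
G1 X0.000 Y0.000
; layer 2
G0 Z2.331
G0 X0.000 Y0.000
G1 X14.625 Y0.000
G1 X14.625 Y5.592
G1 X0.000 Y5.592
G1 X0.000 Y0.000
; layer 3
G0 Z3.497
G0 X0.000 Y0.000
G1 X14.625 Y0.000
G1 X14.625 Y4.194
G1 X0.000 Y4.194
G1 X0.000 Y0.000
; layer 4
G0 Z4.663
G0 X0.000 Y0.000
G1 X14.625 Y0.000
G1 X14.625 Y2.796
G1 X0.000 Y2.796
G1 X0.000 Y0.000
; layer 5
G0 Z5.828
G0 X0.000 Y0.000
G1 X14.625 Y0.000
G1 X14.625 Y1.398
G1 X0.000 Y1.398
G1 X0.000 Y0.000
M2 ; end

The solid is a wedge (ramp): 14.6 × 8.39 mm base, rising to 6.99 mm along the y=0 edge and sloping linearly to z=0 at y=8.39. Slicing at Δz = 1.166 mm — 6 equal slices spanning the solid's height, so layer i sits at z = i·h/6 — gives 5 non-empty perimeters. Each is a 4-segment closed polygon; G0 lifts to the layer z and rapids to the start vertex, then G1 traces the edges. The cross-section shrinks linearly with z (the slice at the apex is degenerate and omitted).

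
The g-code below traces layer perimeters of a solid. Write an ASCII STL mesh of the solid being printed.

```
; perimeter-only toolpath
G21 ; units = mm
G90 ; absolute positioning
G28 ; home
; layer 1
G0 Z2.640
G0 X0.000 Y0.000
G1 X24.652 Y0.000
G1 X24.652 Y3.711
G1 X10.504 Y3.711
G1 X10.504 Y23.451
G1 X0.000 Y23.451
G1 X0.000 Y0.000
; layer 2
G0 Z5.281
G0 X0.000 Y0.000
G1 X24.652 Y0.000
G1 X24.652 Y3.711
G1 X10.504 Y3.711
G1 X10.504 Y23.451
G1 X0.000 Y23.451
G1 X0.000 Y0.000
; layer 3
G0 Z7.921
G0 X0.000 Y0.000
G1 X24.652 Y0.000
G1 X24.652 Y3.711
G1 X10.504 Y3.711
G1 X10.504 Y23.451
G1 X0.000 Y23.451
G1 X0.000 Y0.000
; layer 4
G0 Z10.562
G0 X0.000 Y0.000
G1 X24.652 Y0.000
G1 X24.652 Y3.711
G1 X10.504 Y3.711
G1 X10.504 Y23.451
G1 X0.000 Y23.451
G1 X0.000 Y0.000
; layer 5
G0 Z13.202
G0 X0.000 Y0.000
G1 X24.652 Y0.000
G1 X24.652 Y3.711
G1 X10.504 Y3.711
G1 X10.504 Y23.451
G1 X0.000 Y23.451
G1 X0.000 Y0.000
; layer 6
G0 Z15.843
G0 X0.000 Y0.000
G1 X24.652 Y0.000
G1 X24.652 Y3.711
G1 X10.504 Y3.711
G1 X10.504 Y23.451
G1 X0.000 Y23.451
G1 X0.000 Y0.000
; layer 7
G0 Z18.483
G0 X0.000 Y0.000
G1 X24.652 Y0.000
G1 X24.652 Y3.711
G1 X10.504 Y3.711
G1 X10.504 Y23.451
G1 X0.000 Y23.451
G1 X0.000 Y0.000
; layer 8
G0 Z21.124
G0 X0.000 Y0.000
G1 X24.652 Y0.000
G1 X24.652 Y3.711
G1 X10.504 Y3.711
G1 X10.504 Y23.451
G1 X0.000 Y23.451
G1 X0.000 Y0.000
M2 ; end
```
solid part
  facet normal 0.0000 0.0000 -1.0000
    outer loop
      vertex 24.652 3.711 0.000
      vertex 24.652 0.000 0.000
      vertex 0.000 0.000 0.000
    endloop
  endfacet
  facet normal 0.0000 0.0000 -1.0000
    outer loop
      vertex 10.504 3.711 0.000
      vertex 24.652 3.711 0.000
      vertex 0.000 0.000 0.000
    endloop
  endfacet
  facet normal 0.0000 0.0000 -1.0000
    outer loop
      vertex 10.504 23.451 0.000
      vertex 10.504 3.711 0.000
      vertex 0.000 0.000 0.000
    endloop
  endfacet
  facet normal 0.0000 0.0000 -1.0000
    outer loop
      vertex 0.000 23.451 0.000
      vertex 10.504 23.451 0.000
      vertex 0.000 0.000 0.000
    endloop
  endfacet
  facet normal 0.0000 0.0000 1.0000
    outer loop
      vertex 0.000 0.000 21.124
      vertex 24.652 0.000 21.124
      vertex 24.652 3.711 21.124
    endloop
  endfacet
  facet normal 0.0000 0.0000 1.0000
    outer loop
      vertex 0.000 0.000 21.124
      vertex 24.652 3.711 21.124
      vertex 10.504 3.711 21.124
    endloop
  endfacet
  facet normal 0.0000 0.0000 1.0000
    outer loop
      vertex 0.000 0.000 21.124
      vertex 10.504 3.711 21.124
      vertex 10.504 23.451 21.124
    endloop
  endfacet
  facet normal 0.0000 0.0000 1.0000
    outer loop
      vertex 0.000 0.000 21.124
      vertex 10.504 23.451 21.124
      vertex 0.000 23.451 21.124
    endloop
  endfacet
  facet normal 0.0000 -1.0000 0.0000
    outer loop
      vertex 0.000 0.000 0.000
      vertex 24.652 0.000 0.000
      vertex 24.652 0.000 21.124
    endloop
  endfacet
  facet normal 0.0000 -1.0000 0.0000
    outer loop
      vertex 0.000 0.000 0.000
      vertex 24.652 0.000 21.124
      vertex 0.000 0.000 21.124
    endloop
  endfacet
  facet normal 1.0000 0.0000 0.0000
    outer loop
      vertex 24.652 0.000 0.000
      vertex 24.652 3.711 0.000
      vertex 24.652 3.711 21.124
    endloop
  endfacet
  facet normal 1.0000 0.0000 0.0000
    outer loop
      vertex 24.652 0.000 0.000
      vertex 24.652 3.711 21.124
      vertex 24.652 0.000 21.124
    endloop
  endfacet
  facet normal 0.0000 1.0000 0.0000
    outer loop
      vertex 24.652 3.711 0.000
      vertex 10.504 3.711 0.000
      vertex 10.504 3.711 21.124
    endloop
  endfacet
  facet normal 0.0000 1.0000 0.0000
    outer loop
      vertex 24.652 3.711 0.000
      vertex 10.504 3.711 21.124
      vertex 24.652 3.711 21.124
    endloop
  endfacet
  facet normal 1.0000 0.0000 0.0000
    outer loop
      vertex 10.504 3.711 0.000
      vertex 10.504 23.451 0.000
      vertex 10.504 23.451 21.124
    endloop
  endfacet
  facet normal 1.0000 0.0000 0.0000
    outer loop
      vertex 10.504 3.711 0.000
      vertex 10.504 23.451 21.124
      vertex 10.504 3.711 21.124
    endloop
  endfacet
  facet normal 0.0000 1.0000 0.0000
    outer loop
      vertex 10.504 23.451 0.000
      vertex 0.000 23.451 0.000
      vertex 0.000 23.451 21.124
    endloop
  endfacet
  facet normal 0.0000 1.0000 0.0000
    outer loop
      vertex 10.504 23.451 0.000
      vertex 0.000 23.451 21.124
      vertex 10.504 23.451 21.124
    endloop
  endfacet
  facet normal -1.0000 0.0000 0.0000
    outer loop
      vertex 0.000 23.451 0.000
      vertex 0.000 0.000 0.000
      vertex 0.000 0.000 21.124
    endloop
  endfacet
  facet normal -1.0000 0.0000 0.0000
    outer loop
      vertex 0.000 23.451 0.000
      vertex 0.000 0.000 21.124
      vertex 0.000 23.451 21.124
    endloop
  endfacet
endsolid part

The G0 Z moves step by Δz≈2.640 mm. Every layer's G1 loop is the same polygon, so the solid is a straight extrusion of it from z=0 to z≈21.1. Closing with flat bottom and top caps and triangulating gives 20 facets — an L-shaped prism: outer 24.7 × 23.5 mm, arm thicknesses ≈ 3.71 mm (horizontal) and 10.5 mm (vertical), extruded 21.1 mm in z.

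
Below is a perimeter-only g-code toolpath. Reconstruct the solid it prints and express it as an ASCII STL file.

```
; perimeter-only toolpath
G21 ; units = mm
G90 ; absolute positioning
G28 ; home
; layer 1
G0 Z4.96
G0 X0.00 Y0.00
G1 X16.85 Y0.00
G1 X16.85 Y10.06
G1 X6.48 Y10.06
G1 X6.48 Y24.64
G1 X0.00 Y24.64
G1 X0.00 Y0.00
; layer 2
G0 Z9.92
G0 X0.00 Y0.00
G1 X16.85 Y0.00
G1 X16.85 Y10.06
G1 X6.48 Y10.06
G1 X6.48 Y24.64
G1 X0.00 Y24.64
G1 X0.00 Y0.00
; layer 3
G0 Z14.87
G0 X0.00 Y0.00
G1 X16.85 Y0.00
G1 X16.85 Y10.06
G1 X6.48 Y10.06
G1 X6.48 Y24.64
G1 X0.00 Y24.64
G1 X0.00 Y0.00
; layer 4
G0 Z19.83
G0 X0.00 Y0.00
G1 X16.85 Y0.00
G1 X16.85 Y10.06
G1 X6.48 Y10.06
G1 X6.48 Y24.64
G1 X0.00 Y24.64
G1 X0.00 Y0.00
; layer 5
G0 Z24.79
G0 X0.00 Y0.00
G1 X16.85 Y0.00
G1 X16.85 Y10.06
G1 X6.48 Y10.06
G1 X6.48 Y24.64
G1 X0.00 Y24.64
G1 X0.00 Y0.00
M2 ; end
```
solid part
  facet normal 0.0000 0.0000 -1.0000
    outer loop
      vertex 16.85 10.06 0.00
      vertex 16.85 0.00 0.00
      vertex 0.00 0.00 0.00
    endloop
  endfacet
  facet normal 0.0000 0.0000 -1.0000
    outer loop
      vertex 6.48 10.06 0.00
      vertex 16.85 10.06 0.00
      vertex 0.00 0.00 0.00
    endloop
  endfacet
  facet normal 0.0000 0.0000 -1.0000
    outer loop
      vertex 6.48 24.64 0.00
      vertex 6.48 10.06 0.00
      vertex 0.00 0.00 0.00
    endloop
  endfacet
  facet normal 0.0000 0.0000 -1.0000
    outer loop
      vertex 0.00 24.64 0.00
      vertex 6.48 24.64 0.00
      vertex 0.00 0.00 0.00
    endloop
  endfacet
  facet normal 0.0000 0.0000 1.0000
    outer loop
      vertex 0.00 0.00 24.79
      vertex 16.85 0.00 24.79
      vertex 16.85 10.06 24.79
    endloop
  endfacet
  facet normal 0.0000 0.0000 1.0000
    outer loop
      vertex 0.00 0.00 24.79
      vertex 16.85 10.06 24.79
      vertex 6.48 10.06 24.79
    endloop
  endfacet
  facet normal 0.0000 0.0000 1.0000
    outer loop
      vertex 0.00 0.00 24.79
      vertex 6.48 10.06 24.79
      vertex 6.48 24.64 24.79
    endloop
  endfacet
  facet normal 0.0000 0.0000 1.0000
    outer loop
      vertex 0.00 0.00 24.79
      vertex 6.48 24.64 24.79
      vertex 0.00 24.64 24.79
    endloop
  endfacet
  facet normal 0.0000 -1.0000 0.0000
    outer loop
      vertex 0.00 0.00 0.00
      vertex 16.85 0.00 0.00
      vertex 16.85 0.00 24.79
    endloop
  endfacet
  facet normal 0.0000 -1.0000 0.0000
    outer loop
      vertex 0.00 0.00 0.00
      vertex 16.85 0.00 24.79
      vertex 0.00 0.00 24.79
    endloop
  endfacet
  facet normal 1.0000 0.0000 0.0000
    outer loop
      vertex 16.85 0.00 0.00
      vertex 16.85 10.06 0.00
      vertex 16.85 10.06 24.79
    endloop
  endfacet
  facet normal 1.0000 0.0000 0.0000
    outer loop
      vertex 16.85 0.00 0.00
      vertex 16.85 10.06 24.79
      vertex 16.85 0.00 24.79
    endloop
  endfacet
  facet normal 0.0000 1.0000 0.0000
    outer loop
      vertex 16.85 10.06 0.00
      vertex 6.48 10.06 0.00
      vertex 6.48 10.06 24.79
    endloop
  endfacet
  facet normal 0.0000 1.0000 0.0000
    outer loop
      vertex 16.85 10.06 0.00
      vertex 6.48 10.06 24.79
      vertex 16.85 10.06 24.79
    endloop
  endfacet
  facet normal 1.0000 0.0000 0.0000
    outer loop
      vertex 6.48 10.06 0.00
      vertex 6.48 24.64 0.00
      vertex 6.48 24.64 24.79
    endloop
  endfacet
  facet normal 1.0000 0.0000 0.0000
    outer loop
      vertex 6.48 10.06 0.00
      vertex 6.48 24.64 24.79
      vertex 6.48 10.06 24.79
    endloop
  endfacet
  facet normal 0.0000 1.0000 0.0000
    outer loop
      vertex 6.48 24.64 0.00
      vertex 0.00 24.64 0.00
      vertex 0.00 24.64 24.79
    endloop
  endfacet
  facet normal 0.0000 1.0000 0.0000
    outer loop
      vertex 6.48 24.64 0.00
      vertex 0.00 24.64 24.79
      vertex 6.48 24.64 24.79
    endloop
  endfacet
  facet normal -1.0000 0.0000 0.0000
    outer loop
      vertex 0.00 24.64 0.00
      vertex 0.00 0.00 0.00
      vertex 0.00 0.00 24.79
    endloop
  endfacet
  facet normal -1.0000 0.0000 0.0000
    outer loop
      vertex 0.00 24.64 0.00
      vertex 0.00 0.00 24.79
      vertex 0.00 24.64 24.79
    endloop
  endfacet
endsolid part

The G0 Z moves step by Δz≈4.96 mm. Every layer's G1 loop is the same polygon, so the solid is a straight extrusion of it from z=0 to z≈24.8. Closing with flat bottom and top caps and triangulating gives 20 facets — an L-shaped prism: outer 16.9 × 24.6 mm, arm thicknesses ≈ 10.1 mm (horizontal) and 6.48 mm (vertical), extruded 24.8 mm in z.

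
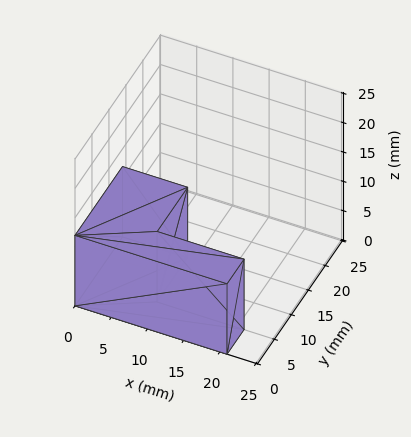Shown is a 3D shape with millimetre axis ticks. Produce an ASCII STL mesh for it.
Reading the render: the shape is an L-shaped prism: outer 21 × 14 mm, arm thicknesses ≈ 5 mm (horizontal) and 9 mm (vertical), extruded 12 mm in z (dimensions read to the nearest mm from the axis ticks). For the STL, each face is triangulated and given an outward normal.

solid part
  facet normal 0.0000 0.0000 -1.0000
    outer loop
      vertex 21.00 5.00 0.00
      vertex 21.00 0.00 0.00
      vertex 0.00 0.00 0.00
    endloop
  endfacet
  facet normal 0.0000 0.0000 -1.0000
    outer loop
      vertex 9.00 5.00 0.00
      vertex 21.00 5.00 0.00
      vertex 0.00 0.00 0.00
    endloop
  endfacet
  facet normal 0.0000 0.0000 -1.0000
    outer loop
      vertex 9.00 14.00 0.00
      vertex 9.00 5.00 0.00
      vertex 0.00 0.00 0.00
    endloop
  endfacet
  facet normal 0.0000 0.0000 -1.0000
    outer loop
      vertex 0.00 14.00 0.00
      vertex 9.00 14.00 0.00
      vertex 0.00 0.00 0.00
    endloop
  endfacet
  facet normal 0.0000 0.0000 1.0000
    outer loop
      vertex 0.00 0.00 12.00
      vertex 21.00 0.00 12.00
      vertex 21.00 5.00 12.00
    endloop
  endfacet
  facet normal 0.0000 0.0000 1.0000
    outer loop
      vertex 0.00 0.00 12.00
      vertex 21.00 5.00 12.00
      vertex 9.00 5.00 12.00
    endloop
  endfacet
  facet normal 0.0000 0.0000 1.0000
    outer loop
      vertex 0.00 0.00 12.00
      vertex 9.00 5.00 12.00
      vertex 9.00 14.00 12.00
    endloop
  endfacet
  facet normal 0.0000 0.0000 1.0000
    outer loop
      vertex 0.00 0.00 12.00
      vertex 9.00 14.00 12.00
      vertex 0.00 14.00 12.00
    endloop
  endfacet
  facet normal 0.0000 -1.0000 0.0000
    outer loop
      vertex 0.00 0.00 0.00
      vertex 21.00 0.00 0.00
      vertex 21.00 0.00 12.00
    endloop
  endfacet
  facet normal 0.0000 -1.0000 0.0000
    outer loop
      vertex 0.00 0.00 0.00
      vertex 21.00 0.00 12.00
      vertex 0.00 0.00 12.00
    endloop
  endfacet
  facet normal 1.0000 0.0000 0.0000
    outer loop
      vertex 21.00 0.00 0.00
      vertex 21.00 5.00 0.00
      vertex 21.00 5.00 12.00
    endloop
  endfacet
  facet normal 1.0000 0.0000 0.0000
    outer loop
      vertex 21.00 0.00 0.00
      vertex 21.00 5.00 12.00
      vertex 21.00 0.00 12.00
    endloop
  endfacet
  facet normal 0.0000 1.0000 0.0000
    outer loop
      vertex 21.00 5.00 0.00
      vertex 9.00 5.00 0.00
      vertex 9.00 5.00 12.00
    endloop
  endfacet
  facet normal 0.0000 1.0000 0.0000
    outer loop
      vertex 21.00 5.00 0.00
      vertex 9.00 5.00 12.00
      vertex 21.00 5.00 12.00
    endloop
  endfacet
  facet normal 1.0000 0.0000 0.0000
    outer loop
      vertex 9.00 5.00 0.00
      vertex 9.00 14.00 0.00
      vertex 9.00 14.00 12.00
    endloop
  endfacet
  facet normal 1.0000 0.0000 0.0000
    outer loop
      vertex 9.00 5.00 0.00
      vertex 9.00 14.00 12.00
      vertex 9.00 5.00 12.00
    endloop
  endfacet
  facet normal 0.0000 1.0000 0.0000
    outer loop
      vertex 9.00 14.00 0.00
      vertex 0.00 14.00 0.00
      vertex 0.00 14.00 12.00
    endloop
  endfacet
  facet normal 0.0000 1.0000 0.0000
    outer loop
      vertex 9.00 14.00 0.00
      vertex 0.00 14.00 12.00
      vertex 9.00 14.00 12.00
    endloop
  endfacet
  facet normal -1.0000 0.0000 0.0000
    outer loop
      vertex 0.00 14.00 0.00
      vertex 0.00 0.00 0.00
      vertex 0.00 0.00 12.00
    endloop
  endfacet
  facet normal -1.0000 0.0000 0.0000
    outer loop
      vertex 0.00 14.00 0.00
      vertex 0.00 0.00 12.00
      vertex 0.00 14.00 12.00
    endloop
  endfacet
endsolid part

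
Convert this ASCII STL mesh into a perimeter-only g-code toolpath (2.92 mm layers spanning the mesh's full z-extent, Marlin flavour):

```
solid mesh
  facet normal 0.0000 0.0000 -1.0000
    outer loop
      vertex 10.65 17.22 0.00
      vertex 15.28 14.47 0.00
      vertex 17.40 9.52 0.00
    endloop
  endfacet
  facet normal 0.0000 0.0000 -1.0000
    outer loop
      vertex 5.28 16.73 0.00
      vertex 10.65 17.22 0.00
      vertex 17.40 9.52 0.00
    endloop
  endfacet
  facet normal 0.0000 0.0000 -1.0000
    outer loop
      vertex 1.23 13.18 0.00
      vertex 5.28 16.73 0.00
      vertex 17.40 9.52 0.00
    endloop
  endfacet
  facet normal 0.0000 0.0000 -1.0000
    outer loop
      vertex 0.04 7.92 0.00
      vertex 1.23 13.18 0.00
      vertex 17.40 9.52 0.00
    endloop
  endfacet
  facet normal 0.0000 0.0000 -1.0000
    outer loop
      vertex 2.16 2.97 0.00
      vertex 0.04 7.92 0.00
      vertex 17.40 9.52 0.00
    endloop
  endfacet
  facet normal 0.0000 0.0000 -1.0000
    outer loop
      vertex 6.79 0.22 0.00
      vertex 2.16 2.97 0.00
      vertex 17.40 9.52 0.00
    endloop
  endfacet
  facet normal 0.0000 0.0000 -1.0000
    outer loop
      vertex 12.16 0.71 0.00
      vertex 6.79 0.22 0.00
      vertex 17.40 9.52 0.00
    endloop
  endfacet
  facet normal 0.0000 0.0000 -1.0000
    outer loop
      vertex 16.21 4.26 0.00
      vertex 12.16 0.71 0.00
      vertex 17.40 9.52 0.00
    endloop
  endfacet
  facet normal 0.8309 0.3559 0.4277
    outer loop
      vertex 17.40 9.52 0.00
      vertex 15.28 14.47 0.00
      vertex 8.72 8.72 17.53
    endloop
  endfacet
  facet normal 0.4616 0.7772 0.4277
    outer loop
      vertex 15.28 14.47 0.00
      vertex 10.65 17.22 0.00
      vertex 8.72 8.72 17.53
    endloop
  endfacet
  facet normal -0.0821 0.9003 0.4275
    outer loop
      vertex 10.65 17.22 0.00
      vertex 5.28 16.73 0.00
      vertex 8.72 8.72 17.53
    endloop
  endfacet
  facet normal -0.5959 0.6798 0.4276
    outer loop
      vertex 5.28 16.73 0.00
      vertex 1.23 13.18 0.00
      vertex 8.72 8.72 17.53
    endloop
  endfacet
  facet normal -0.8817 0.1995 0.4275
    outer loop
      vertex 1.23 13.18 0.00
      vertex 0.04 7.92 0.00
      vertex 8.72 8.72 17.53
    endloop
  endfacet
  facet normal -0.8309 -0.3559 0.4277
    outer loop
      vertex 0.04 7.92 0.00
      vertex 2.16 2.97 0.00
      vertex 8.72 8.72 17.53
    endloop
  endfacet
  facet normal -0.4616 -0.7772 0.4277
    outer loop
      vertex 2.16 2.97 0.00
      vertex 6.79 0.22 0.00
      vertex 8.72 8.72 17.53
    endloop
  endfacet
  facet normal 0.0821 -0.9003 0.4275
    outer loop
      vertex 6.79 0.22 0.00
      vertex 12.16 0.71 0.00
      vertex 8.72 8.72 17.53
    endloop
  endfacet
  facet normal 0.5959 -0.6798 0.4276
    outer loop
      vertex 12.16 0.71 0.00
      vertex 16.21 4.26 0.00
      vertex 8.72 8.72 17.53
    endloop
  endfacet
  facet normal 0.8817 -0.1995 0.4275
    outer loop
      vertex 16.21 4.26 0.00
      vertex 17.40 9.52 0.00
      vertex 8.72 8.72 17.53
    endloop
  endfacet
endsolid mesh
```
; perimeter-only toolpath
G21 ; units = mm
G90 ; absolute positioning
G28 ; home
; layer 1
G0 Z2.92
G0 X15.95 Y9.39
G1 X14.19 Y13.51
G1 X10.33 Y15.80
G1 X5.85 Y15.40
G1 X2.48 Y12.44
G1 X1.49 Y8.05
G1 X3.25 Y3.93
G1 X7.11 Y1.64
G1 X11.59 Y2.04
G1 X14.96 Y5.00
G1 X15.95 Y9.39
; layer 2
G0 Z5.84
G0 X14.51 Y9.25
G1 X13.09 Y12.55
G1 X10.01 Y14.39
G1 X6.43 Y14.06
G1 X3.73 Y11.69
G1 X2.93 Y8.19
G1 X4.35 Y4.89
G1 X7.43 Y3.05
G1 X11.01 Y3.38
G1 X13.71 Y5.75
G1 X14.51 Y9.25
; layer 3
G0 Z8.77
G0 X13.06 Y9.12
G1 X12.00 Y11.60
G1 X9.69 Y12.97
G1 X7.00 Y12.73
G1 X4.98 Y10.95
G1 X4.38 Y8.32
G1 X5.44 Y5.85
G1 X7.76 Y4.47
G1 X10.44 Y4.71
G1 X12.46 Y6.49
G1 X13.06 Y9.12
; layer 4
G0 Z11.69
G0 X11.61 Y8.99
G1 X10.91 Y10.64
G1 X9.36 Y11.55
G1 X7.57 Y11.39
G1 X6.22 Y10.21
G1 X5.83 Y8.45
G1 X6.53 Y6.80
G1 X8.08 Y5.89
G1 X9.87 Y6.05
G1 X11.22 Y7.23
G1 X11.61 Y8.99
; layer 5
G0 Z14.61
G0 X10.17 Y8.85
G1 X9.81 Y9.68
G1 X9.04 Y10.14
G1 X8.15 Y10.05
G1 X7.47 Y9.46
G1 X7.27 Y8.59
G1 X7.63 Y7.76
G1 X8.40 Y7.30
G1 X9.29 Y7.39
G1 X9.97 Y7.98
G1 X10.17 Y8.85
M2 ; end

The solid is a regular 10-sided pyramid, base circumscribed radius ≈ 8.72 mm, apex at z ≈ 17.5 mm. Slicing at Δz = 2.92 mm — 6 equal slices spanning the solid's height, so layer i sits at z = i·h/6 — gives 5 non-empty perimeters. Each is a 10-segment closed polygon; G0 lifts to the layer z and rapids to the start vertex, then G1 traces the edges. The cross-section shrinks linearly with z (the slice at the apex is degenerate and omitted).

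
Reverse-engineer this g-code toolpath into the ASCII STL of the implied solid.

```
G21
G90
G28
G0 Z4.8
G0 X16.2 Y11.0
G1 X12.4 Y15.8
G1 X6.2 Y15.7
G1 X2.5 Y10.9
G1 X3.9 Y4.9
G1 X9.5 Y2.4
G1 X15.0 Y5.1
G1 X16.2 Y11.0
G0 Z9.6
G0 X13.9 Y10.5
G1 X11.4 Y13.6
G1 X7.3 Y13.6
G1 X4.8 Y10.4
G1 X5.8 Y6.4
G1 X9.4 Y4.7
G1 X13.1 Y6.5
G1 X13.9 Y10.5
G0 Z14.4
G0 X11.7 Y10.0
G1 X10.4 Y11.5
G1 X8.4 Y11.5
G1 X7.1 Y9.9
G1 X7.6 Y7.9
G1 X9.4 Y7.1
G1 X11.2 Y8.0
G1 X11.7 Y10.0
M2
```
solid part
  facet normal 0.0000 0.0000 -1.0000
    outer loop
      vertex 5.2 17.8 0.0
      vertex 13.4 17.9 0.0
      vertex 18.5 11.6 0.0
    endloop
  endfacet
  facet normal 0.0000 0.0000 -1.0000
    outer loop
      vertex 0.2 11.4 0.0
      vertex 5.2 17.8 0.0
      vertex 18.5 11.6 0.0
    endloop
  endfacet
  facet normal 0.0000 0.0000 -1.0000
    outer loop
      vertex 2.1 3.4 0.0
      vertex 0.2 11.4 0.0
      vertex 18.5 11.6 0.0
    endloop
  endfacet
  facet normal 0.0000 0.0000 -1.0000
    outer loop
      vertex 9.5 0.0 0.0
      vertex 2.1 3.4 0.0
      vertex 18.5 11.6 0.0
    endloop
  endfacet
  facet normal 0.0000 0.0000 -1.0000
    outer loop
      vertex 16.8 3.6 0.0
      vertex 9.5 0.0 0.0
      vertex 18.5 11.6 0.0
    endloop
  endfacet
  facet normal 0.7113 0.5758 0.4031
    outer loop
      vertex 18.5 11.6 0.0
      vertex 13.4 17.9 0.0
      vertex 9.4 9.4 19.2
    endloop
  endfacet
  facet normal -0.0112 0.9152 0.4028
    outer loop
      vertex 13.4 17.9 0.0
      vertex 5.2 17.8 0.0
      vertex 9.4 9.4 19.2
    endloop
  endfacet
  facet normal -0.7208 0.5631 0.4041
    outer loop
      vertex 5.2 17.8 0.0
      vertex 0.2 11.4 0.0
      vertex 9.4 9.4 19.2
    endloop
  endfacet
  facet normal -0.8898 -0.2113 0.4044
    outer loop
      vertex 0.2 11.4 0.0
      vertex 2.1 3.4 0.0
      vertex 9.4 9.4 19.2
    endloop
  endfacet
  facet normal -0.3818 -0.8309 0.4048
    outer loop
      vertex 2.1 3.4 0.0
      vertex 9.5 0.0 0.0
      vertex 9.4 9.4 19.2
    endloop
  endfacet
  facet normal 0.4046 -0.8205 0.4038
    outer loop
      vertex 9.5 0.0 0.0
      vertex 16.8 3.6 0.0
      vertex 9.4 9.4 19.2
    endloop
  endfacet
  facet normal 0.8954 -0.1903 0.4026
    outer loop
      vertex 16.8 3.6 0.0
      vertex 18.5 11.6 0.0
      vertex 9.4 9.4 19.2
    endloop
  endfacet
endsolid part

The G0 Z moves step by Δz≈4.8 mm. The G1 loops shrink linearly with z, so the solid tapers from its base footprint up to z≈19.2. Closing with a flat bottom cap and the tapered top and triangulating gives 12 facets — a regular 7-sided pyramid, base circumscribed radius ≈ 9.4 mm, apex at z ≈ 19.2 mm.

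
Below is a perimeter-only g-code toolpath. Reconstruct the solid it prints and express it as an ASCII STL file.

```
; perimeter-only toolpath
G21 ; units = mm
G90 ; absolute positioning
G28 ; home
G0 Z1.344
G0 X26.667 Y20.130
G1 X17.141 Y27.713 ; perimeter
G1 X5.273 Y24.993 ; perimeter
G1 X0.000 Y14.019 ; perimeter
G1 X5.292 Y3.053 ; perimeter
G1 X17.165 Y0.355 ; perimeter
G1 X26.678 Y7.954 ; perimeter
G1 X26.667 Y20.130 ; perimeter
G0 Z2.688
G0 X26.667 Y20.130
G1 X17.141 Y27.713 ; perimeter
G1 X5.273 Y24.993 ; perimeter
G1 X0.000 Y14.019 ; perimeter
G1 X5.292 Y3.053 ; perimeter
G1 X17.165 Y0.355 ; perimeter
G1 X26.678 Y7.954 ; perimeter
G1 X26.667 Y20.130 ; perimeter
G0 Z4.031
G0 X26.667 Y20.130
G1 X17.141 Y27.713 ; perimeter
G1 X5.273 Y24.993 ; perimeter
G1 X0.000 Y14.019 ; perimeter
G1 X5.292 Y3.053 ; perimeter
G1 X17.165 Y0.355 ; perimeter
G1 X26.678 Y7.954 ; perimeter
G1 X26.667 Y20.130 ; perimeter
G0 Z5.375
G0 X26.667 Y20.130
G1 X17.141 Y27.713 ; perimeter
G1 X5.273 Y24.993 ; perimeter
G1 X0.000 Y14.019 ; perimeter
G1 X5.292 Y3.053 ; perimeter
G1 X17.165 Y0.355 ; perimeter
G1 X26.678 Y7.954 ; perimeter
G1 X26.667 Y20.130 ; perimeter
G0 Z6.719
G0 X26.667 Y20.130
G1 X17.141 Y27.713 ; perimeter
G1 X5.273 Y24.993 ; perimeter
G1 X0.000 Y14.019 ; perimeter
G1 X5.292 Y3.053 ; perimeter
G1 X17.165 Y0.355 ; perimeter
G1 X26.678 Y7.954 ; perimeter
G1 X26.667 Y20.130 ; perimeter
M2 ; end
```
solid part
  facet normal 0.0000 0.0000 -1.0000
    outer loop
      vertex 5.273 24.993 0.000
      vertex 17.141 27.713 0.000
      vertex 26.667 20.130 0.000
    endloop
  endfacet
  facet normal 0.0000 0.0000 -1.0000
    outer loop
      vertex 0.000 14.019 0.000
      vertex 5.273 24.993 0.000
      vertex 26.667 20.130 0.000
    endloop
  endfacet
  facet normal 0.0000 0.0000 -1.0000
    outer loop
      vertex 5.292 3.053 0.000
      vertex 0.000 14.019 0.000
      vertex 26.667 20.130 0.000
    endloop
  endfacet
  facet normal 0.0000 0.0000 -1.0000
    outer loop
      vertex 17.165 0.355 0.000
      vertex 5.292 3.053 0.000
      vertex 26.667 20.130 0.000
    endloop
  endfacet
  facet normal 0.0000 0.0000 -1.0000
    outer loop
      vertex 26.678 7.954 0.000
      vertex 17.165 0.355 0.000
      vertex 26.667 20.130 0.000
    endloop
  endfacet
  facet normal 0.0000 0.0000 1.0000
    outer loop
      vertex 26.667 20.130 6.719
      vertex 17.141 27.713 6.719
      vertex 5.273 24.993 6.719
    endloop
  endfacet
  facet normal 0.0000 0.0000 1.0000
    outer loop
      vertex 26.667 20.130 6.719
      vertex 5.273 24.993 6.719
      vertex 0.000 14.019 6.719
    endloop
  endfacet
  facet normal 0.0000 0.0000 1.0000
    outer loop
      vertex 26.667 20.130 6.719
      vertex 0.000 14.019 6.719
      vertex 5.292 3.053 6.719
    endloop
  endfacet
  facet normal 0.0000 0.0000 1.0000
    outer loop
      vertex 26.667 20.130 6.719
      vertex 5.292 3.053 6.719
      vertex 17.165 0.355 6.719
    endloop
  endfacet
  facet normal 0.0000 0.0000 1.0000
    outer loop
      vertex 26.667 20.130 6.719
      vertex 17.165 0.355 6.719
      vertex 26.678 7.954 6.719
    endloop
  endfacet
  facet normal 0.6228 0.7824 0.0000
    outer loop
      vertex 26.667 20.130 0.000
      vertex 17.141 27.713 0.000
      vertex 17.141 27.713 6.719
    endloop
  endfacet
  facet normal 0.6228 0.7824 0.0000
    outer loop
      vertex 26.667 20.130 0.000
      vertex 17.141 27.713 6.719
      vertex 26.667 20.130 6.719
    endloop
  endfacet
  facet normal -0.2234 0.9747 0.0000
    outer loop
      vertex 17.141 27.713 0.000
      vertex 5.273 24.993 0.000
      vertex 5.273 24.993 6.719
    endloop
  endfacet
  facet normal -0.2234 0.9747 0.0000
    outer loop
      vertex 17.141 27.713 0.000
      vertex 5.273 24.993 6.719
      vertex 17.141 27.713 6.719
    endloop
  endfacet
  facet normal -0.9013 0.4331 0.0000
    outer loop
      vertex 5.273 24.993 0.000
      vertex 0.000 14.019 0.000
      vertex 0.000 14.019 6.719
    endloop
  endfacet
  facet normal -0.9013 0.4331 0.0000
    outer loop
      vertex 5.273 24.993 0.000
      vertex 0.000 14.019 6.719
      vertex 5.273 24.993 6.719
    endloop
  endfacet
  facet normal -0.9006 -0.4346 0.0000
    outer loop
      vertex 0.000 14.019 0.000
      vertex 5.292 3.053 0.000
      vertex 5.292 3.053 6.719
    endloop
  endfacet
  facet normal -0.9006 -0.4346 0.0000
    outer loop
      vertex 0.000 14.019 0.000
      vertex 5.292 3.053 6.719
      vertex 0.000 14.019 6.719
    endloop
  endfacet
  facet normal -0.2216 -0.9751 0.0000
    outer loop
      vertex 5.292 3.053 0.000
      vertex 17.165 0.355 0.000
      vertex 17.165 0.355 6.719
    endloop
  endfacet
  facet normal -0.2216 -0.9751 0.0000
    outer loop
      vertex 5.292 3.053 0.000
      vertex 17.165 0.355 6.719
      vertex 5.292 3.053 6.719
    endloop
  endfacet
  facet normal 0.6241 -0.7813 0.0000
    outer loop
      vertex 17.165 0.355 0.000
      vertex 26.678 7.954 0.000
      vertex 26.678 7.954 6.719
    endloop
  endfacet
  facet normal 0.6241 -0.7813 0.0000
    outer loop
      vertex 17.165 0.355 0.000
      vertex 26.678 7.954 6.719
      vertex 17.165 0.355 6.719
    endloop
  endfacet
  facet normal 1.0000 0.0009 0.0000
    outer loop
      vertex 26.678 7.954 0.000
      vertex 26.667 20.130 0.000
      vertex 26.667 20.130 6.719
    endloop
  endfacet
  facet normal 1.0000 0.0009 0.0000
    outer loop
      vertex 26.678 7.954 0.000
      vertex 26.667 20.130 6.719
      vertex 26.678 7.954 6.719
    endloop
  endfacet
endsolid part

The G0 Z moves step by Δz≈1.344 mm. Every layer's G1 loop is the same polygon, so the solid is a straight extrusion of it from z=0 to z≈6.72. Closing with flat bottom and top caps and triangulating gives 24 facets — a regular 7-sided prism (a cylinder approximated with 7 flat sides), circumscribed radius ≈ 14 mm, height ≈ 6.72 mm.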